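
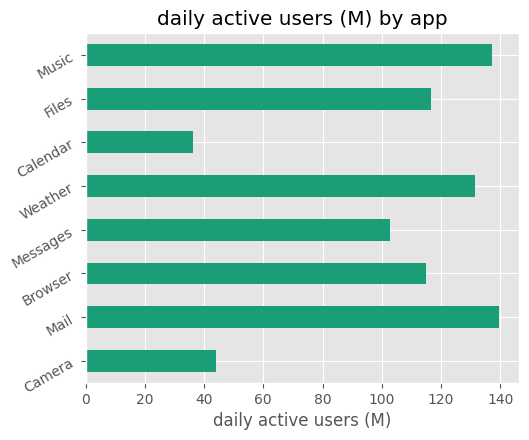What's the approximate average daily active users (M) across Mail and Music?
(140 + 140) / 2 ≈ 140.

≈ 140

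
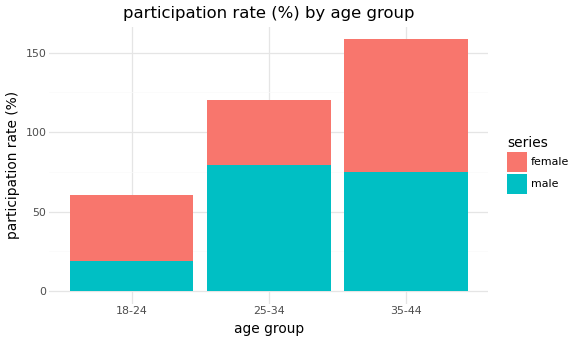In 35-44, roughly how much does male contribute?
male top ≈ 80, bottom ≈ 0; segment ≈ 80.

≈ 80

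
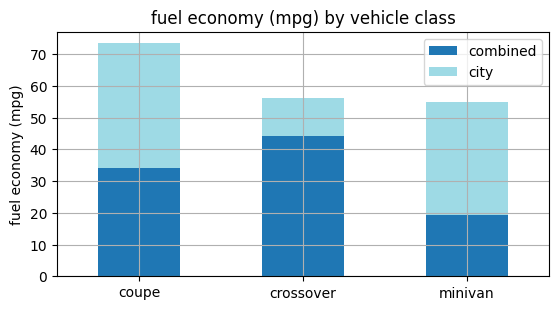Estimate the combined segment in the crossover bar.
≈ 40

combined top ≈ 40, bottom ≈ 0; segment ≈ 40.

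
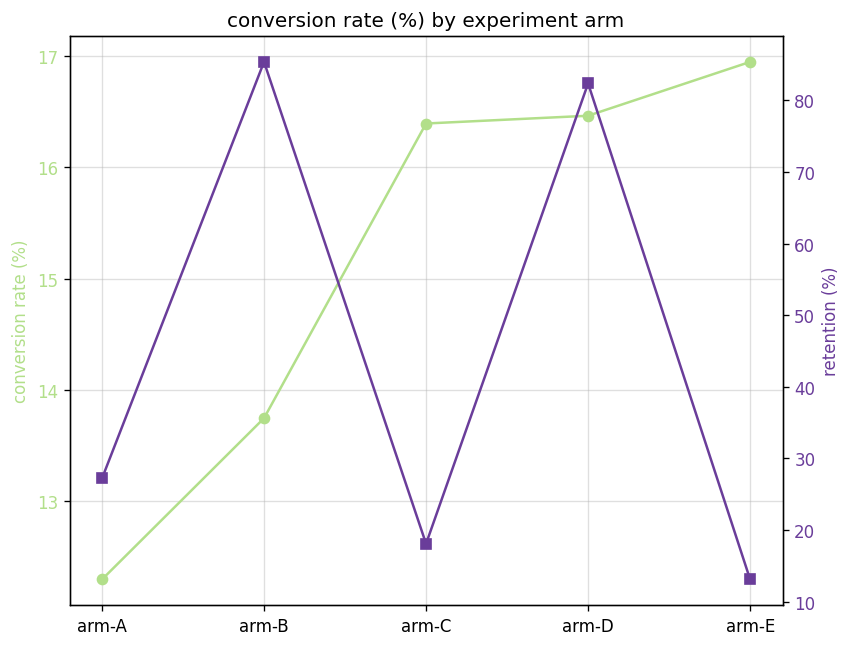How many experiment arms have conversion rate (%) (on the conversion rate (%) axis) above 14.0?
3

Above 14.0: arm-C, arm-D, arm-E.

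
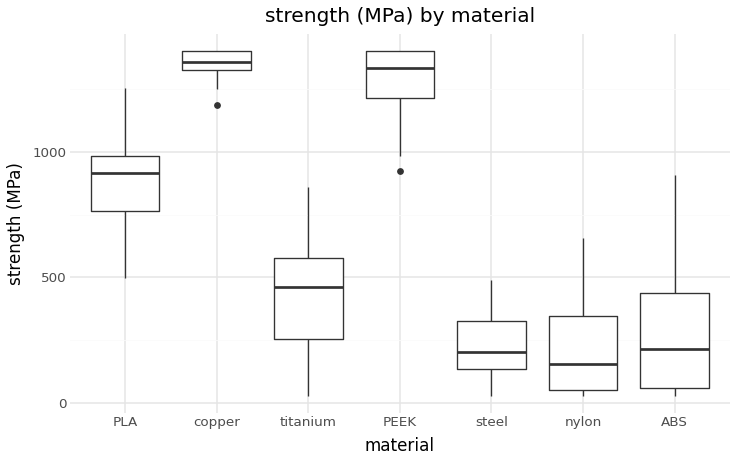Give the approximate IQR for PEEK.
≈ 200

Q3 ≈ 1400, Q1 ≈ 1200; IQR ≈ 200.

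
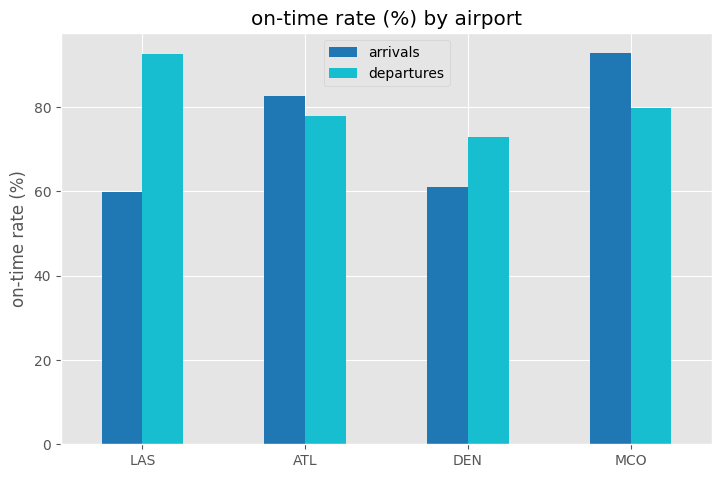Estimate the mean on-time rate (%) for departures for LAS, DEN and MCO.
≈ 80

(90 + 70 + 80) / 3 ≈ 80.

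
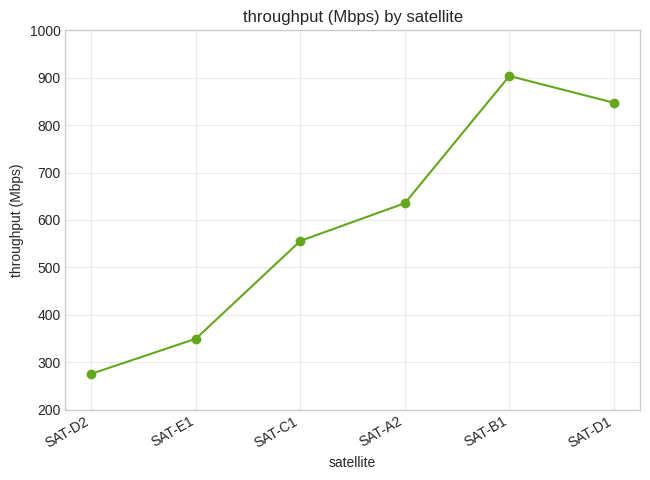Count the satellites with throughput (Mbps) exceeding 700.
2

Above 700: SAT-B1, SAT-D1.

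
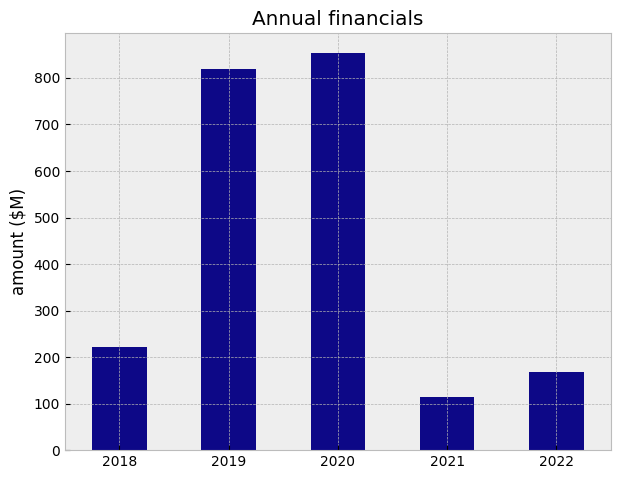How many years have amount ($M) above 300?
Above 300: 2019, 2020.

2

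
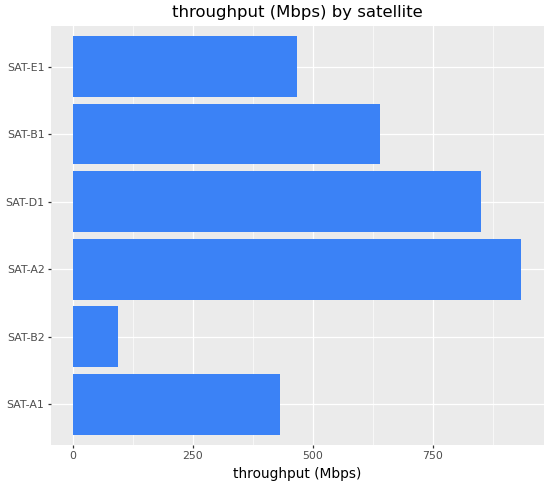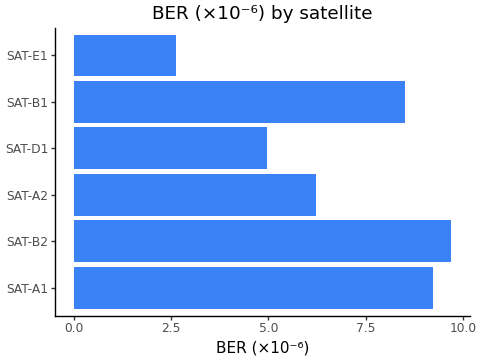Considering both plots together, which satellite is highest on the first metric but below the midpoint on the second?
Chart 2 median BER (×10⁻⁶) ≈ 7; below-median satellites: SAT-A2, SAT-D1, SAT-E1. Among those, SAT-A2 has the highest throughput (Mbps) (≈ 900).

SAT-A2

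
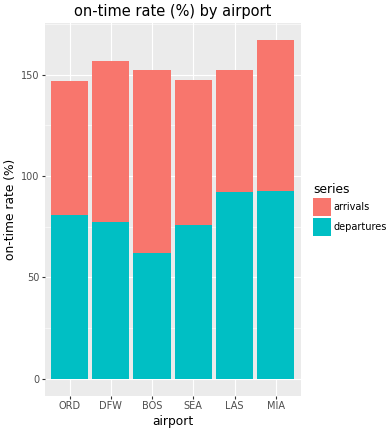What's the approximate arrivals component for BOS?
≈ 100

arrivals top ≈ 160, bottom ≈ 60; segment ≈ 100.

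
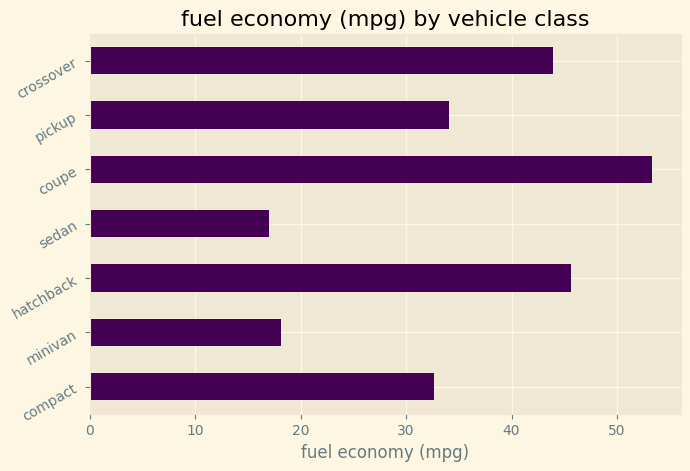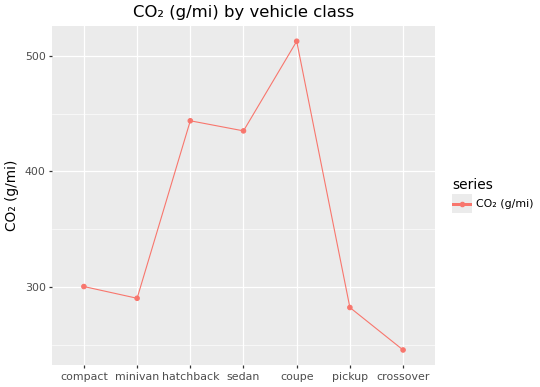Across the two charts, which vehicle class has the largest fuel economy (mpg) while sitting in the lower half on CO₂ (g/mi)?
crossover

Chart 2 median CO₂ (g/mi) ≈ 300; below-median vehicle classes: minivan, pickup, crossover. Among those, crossover has the highest fuel economy (mpg) (≈ 45).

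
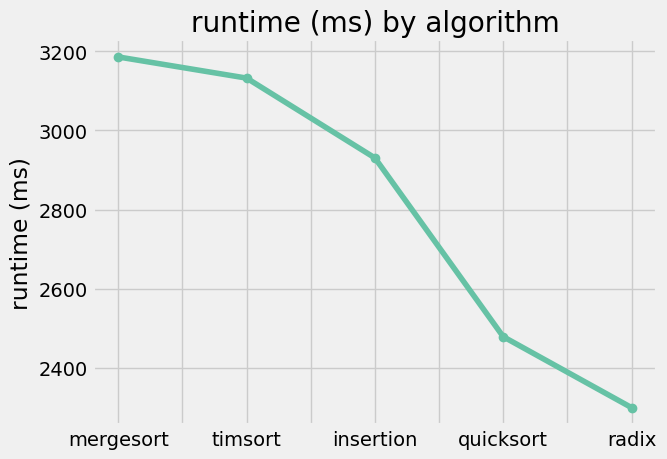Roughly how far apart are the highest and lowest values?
Max mergesort ≈ 3200, min radix ≈ 2300; range ≈ 900.

≈ 900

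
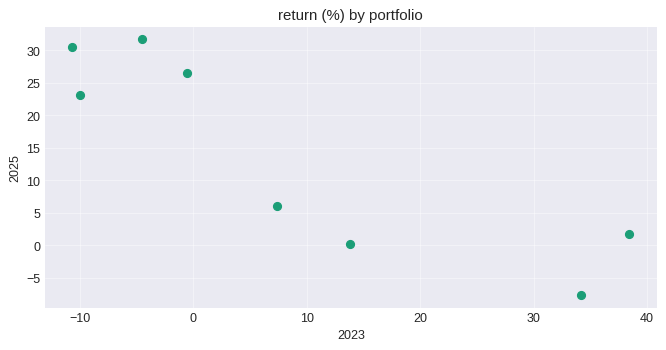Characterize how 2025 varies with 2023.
negative, strong

Points are negatively correlated; strong (|r| ≈ 0.9).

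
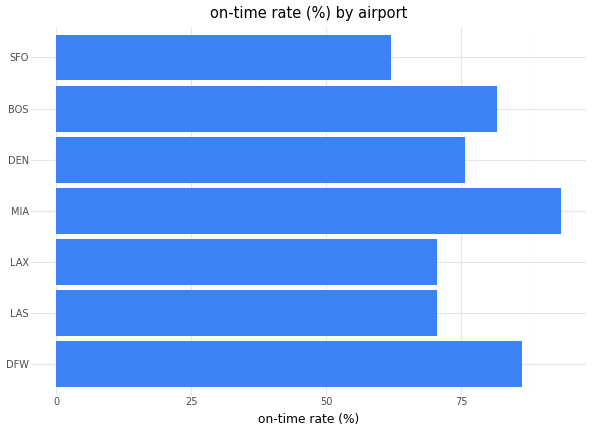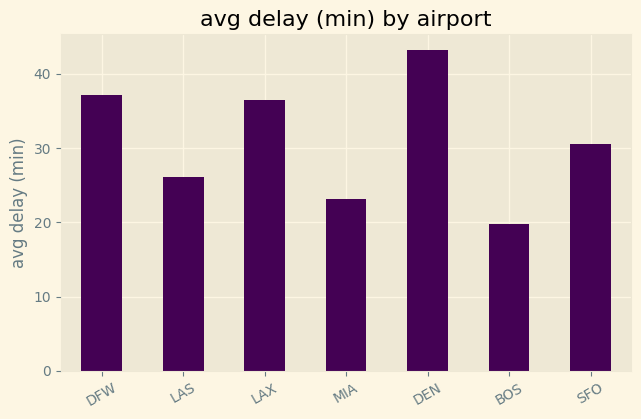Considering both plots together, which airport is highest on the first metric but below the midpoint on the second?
MIA

Chart 2 median avg delay (min) ≈ 30; below-median airports: LAS, MIA, BOS. Among those, MIA has the highest on-time rate (%) (≈ 90).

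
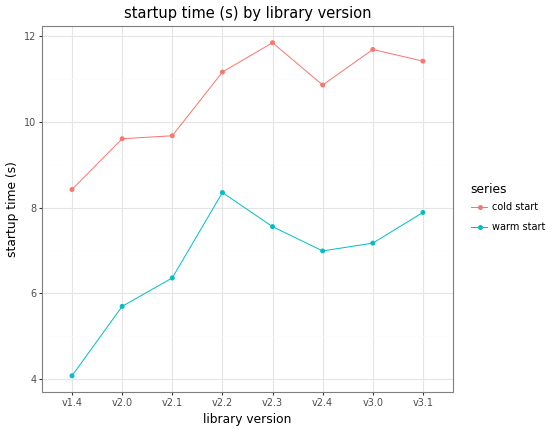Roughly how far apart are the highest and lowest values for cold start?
≈ 4

Max v2.3 ≈ 12, min v1.4 ≈ 8; range ≈ 4.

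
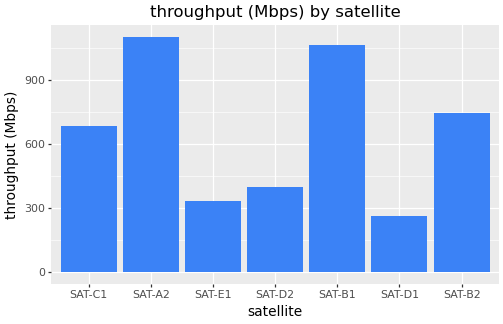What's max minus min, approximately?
Max SAT-A2 ≈ 1100, min SAT-D1 ≈ 300; range ≈ 800.

≈ 800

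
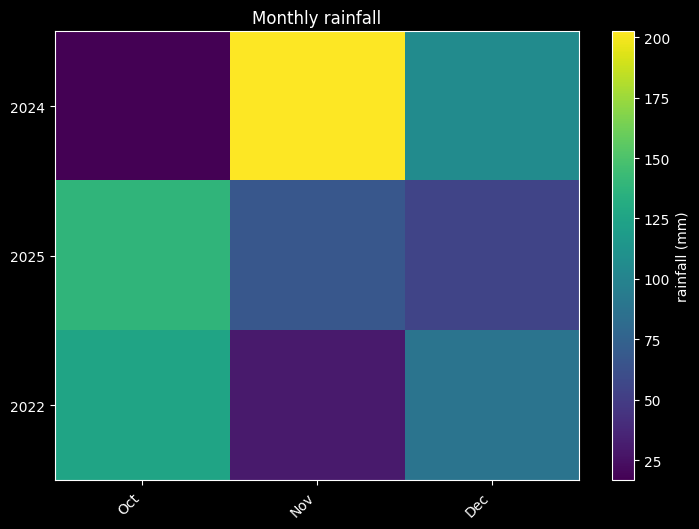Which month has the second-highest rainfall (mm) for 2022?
Dec

Top 3 for 2022: Oct ≈ 120, Dec ≈ 80, Nov ≈ 20.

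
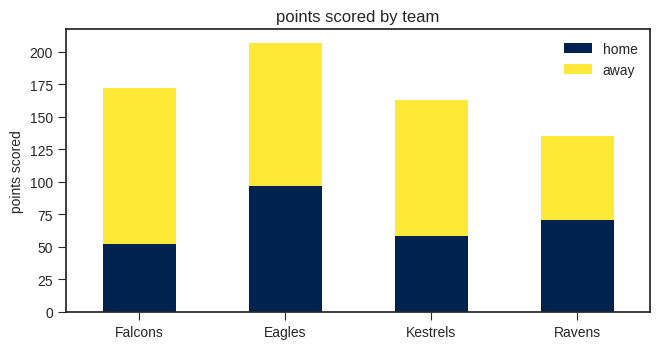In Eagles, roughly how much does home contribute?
≈ 100

home top ≈ 100, bottom ≈ 0; segment ≈ 100.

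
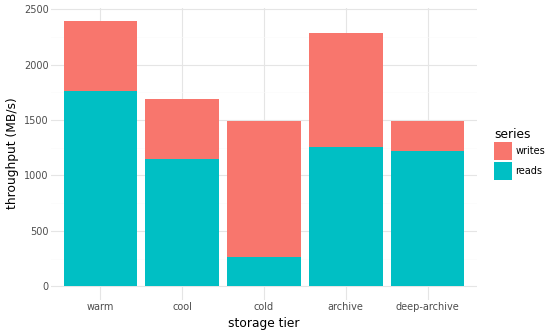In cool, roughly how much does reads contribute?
≈ 1200

reads top ≈ 1200, bottom ≈ 0; segment ≈ 1200.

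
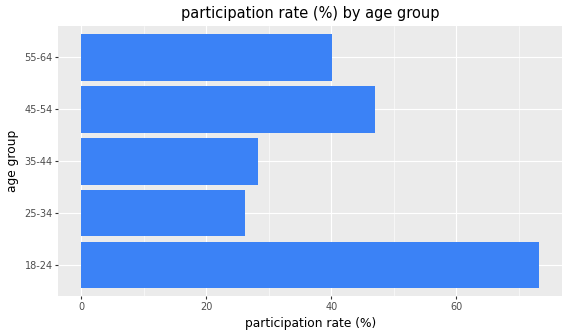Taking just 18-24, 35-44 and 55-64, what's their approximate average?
≈ 47

(70 + 30 + 40) / 3 ≈ 47.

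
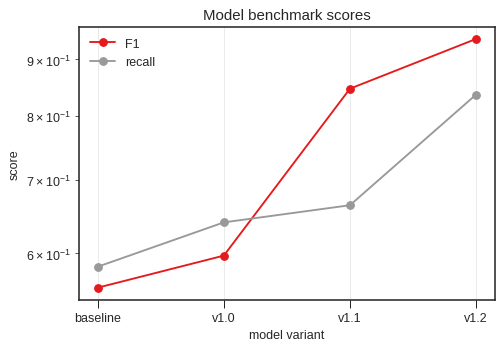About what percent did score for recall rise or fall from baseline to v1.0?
baseline ≈ 0.60, v1.0 ≈ 0.65; (0.65 − 0.60) / 0.60 ≈ +8.3%.

≈ +8.3%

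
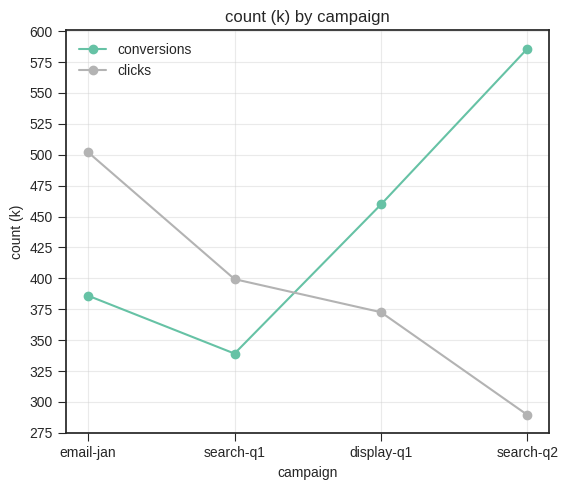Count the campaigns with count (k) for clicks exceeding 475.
1

Above 475: email-jan.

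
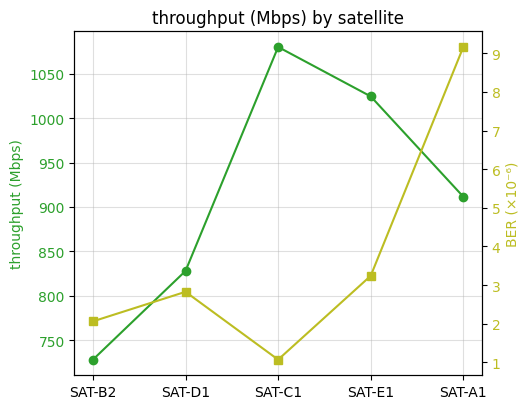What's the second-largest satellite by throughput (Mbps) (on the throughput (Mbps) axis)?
SAT-E1

Top 3 (on the throughput (Mbps) axis): SAT-C1 ≈ 1100, SAT-E1 ≈ 1000, SAT-A1 ≈ 900.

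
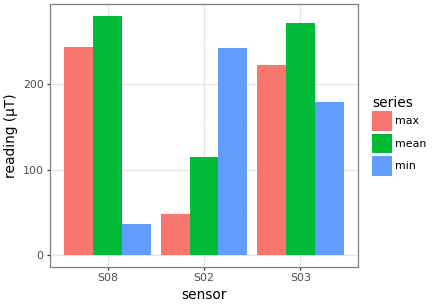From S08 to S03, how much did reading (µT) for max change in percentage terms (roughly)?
S08 ≈ 250, S03 ≈ 225; (225 − 250) / 250 ≈ -10%.

≈ -10%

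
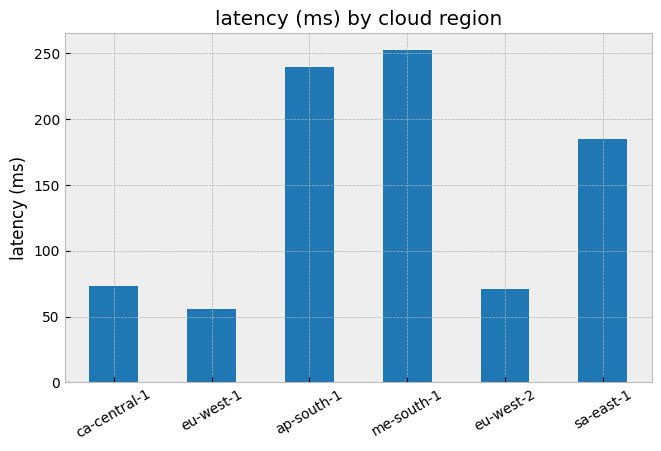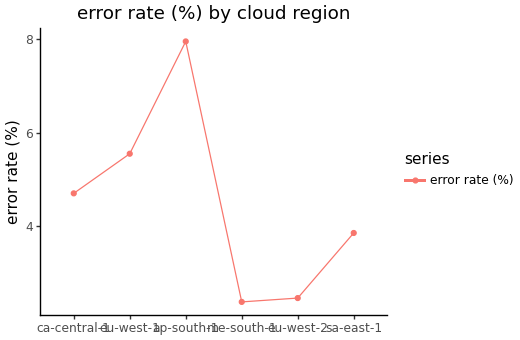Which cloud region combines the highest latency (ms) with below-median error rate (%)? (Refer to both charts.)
me-south-1

Chart 2 median error rate (%) ≈ 4; below-median cloud regions: me-south-1, eu-west-2, sa-east-1. Among those, me-south-1 has the highest latency (ms) (≈ 250).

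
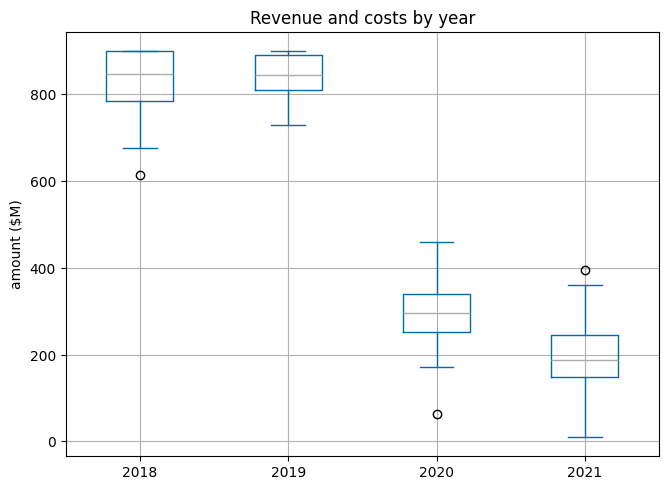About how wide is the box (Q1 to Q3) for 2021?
Q3 ≈ 200, Q1 ≈ 100; IQR ≈ 100.

≈ 100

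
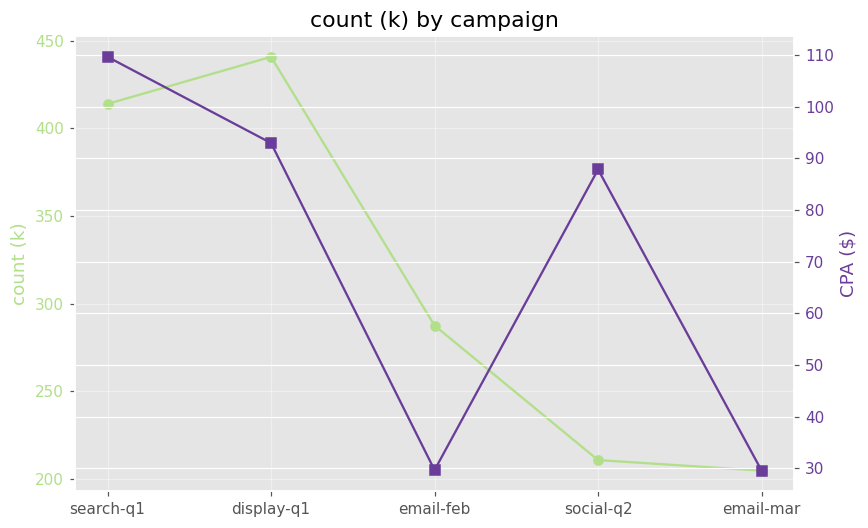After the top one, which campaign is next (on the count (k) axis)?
search-q1

Top 3 (on the count (k) axis): display-q1 ≈ 440, search-q1 ≈ 420, email-feb ≈ 280.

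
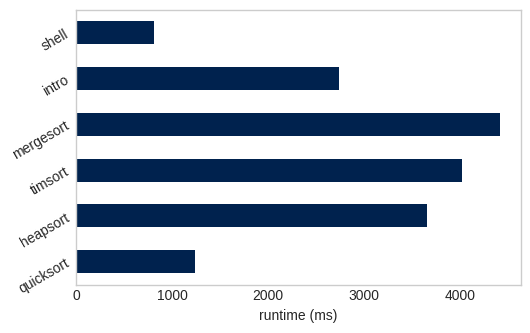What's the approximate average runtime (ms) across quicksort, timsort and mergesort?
≈ 3167

(1000 + 4000 + 4500) / 3 ≈ 3167.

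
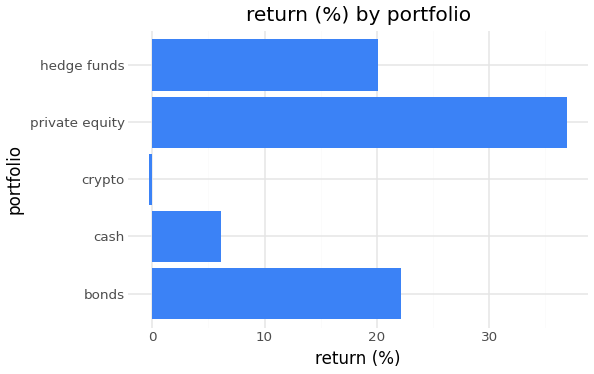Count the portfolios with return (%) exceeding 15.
Above 15: bonds, private equity, hedge funds.

3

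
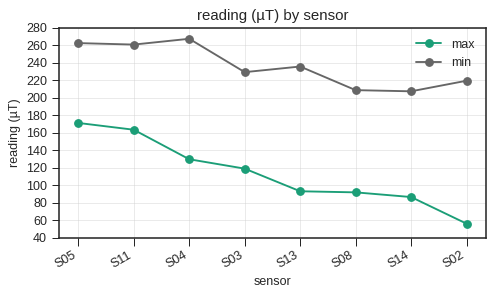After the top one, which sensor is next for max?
S11

Top 3 for max: S05 ≈ 180, S11 ≈ 160, S04 ≈ 120.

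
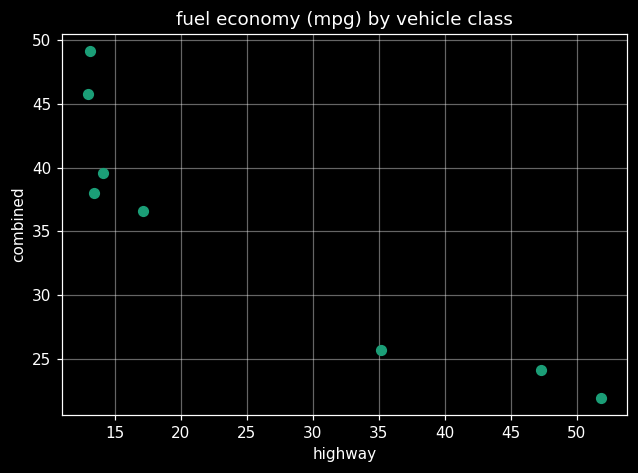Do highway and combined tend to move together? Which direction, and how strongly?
negative, strong

Points are negatively correlated; strong (|r| ≈ 0.9).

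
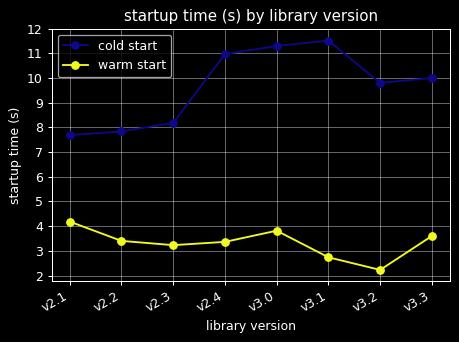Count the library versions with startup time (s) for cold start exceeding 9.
Above 9: v2.4, v3.0, v3.1, v3.2, v3.3.

5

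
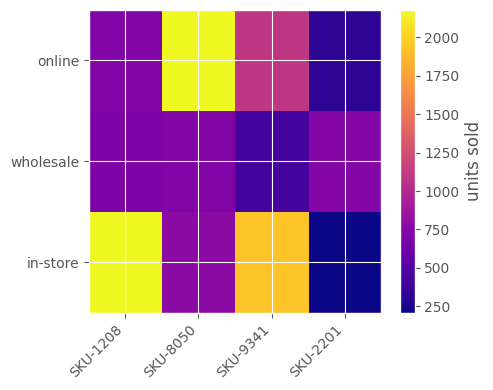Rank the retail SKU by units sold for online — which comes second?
SKU-9341

Top 3 for online: SKU-8050 ≈ 2200, SKU-9341 ≈ 1000, SKU-1208 ≈ 800.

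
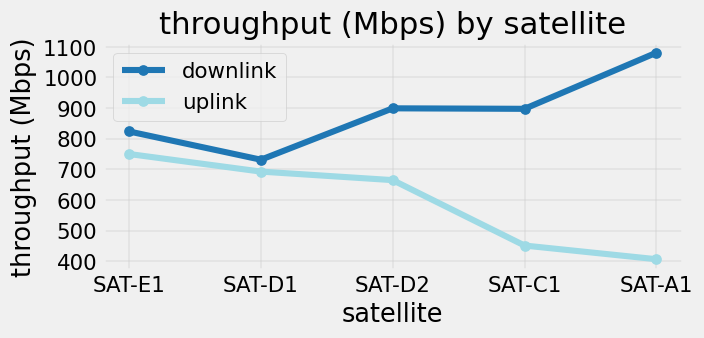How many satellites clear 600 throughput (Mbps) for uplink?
Above 600: SAT-E1, SAT-D1, SAT-D2.

3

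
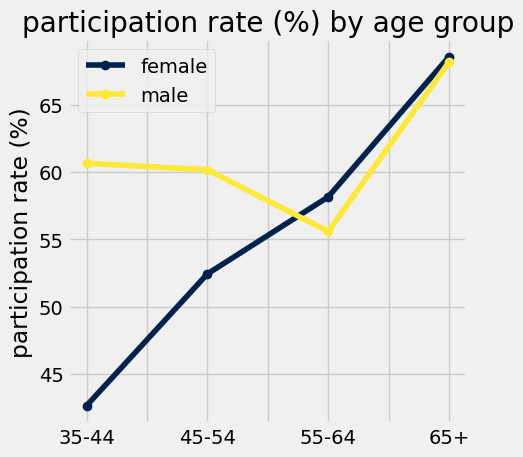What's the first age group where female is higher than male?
55-64

45-54: female ≈ 50 vs male ≈ 60 (not yet); 55-64: female ≈ 60 vs male ≈ 55 (first crossover).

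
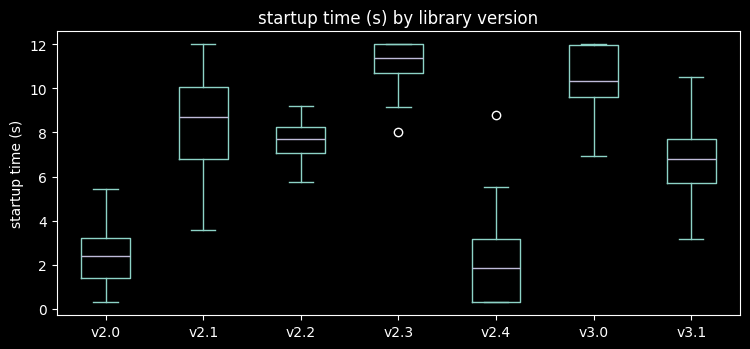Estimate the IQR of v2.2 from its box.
≈ 1

Q3 ≈ 8, Q1 ≈ 7; IQR ≈ 1.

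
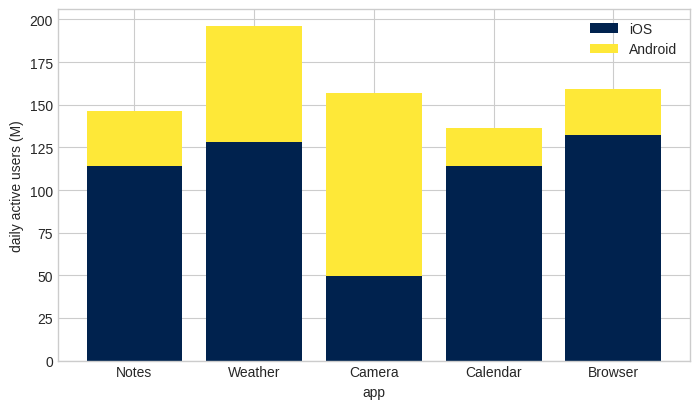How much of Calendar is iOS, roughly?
≈ 120

iOS top ≈ 120, bottom ≈ 0; segment ≈ 120.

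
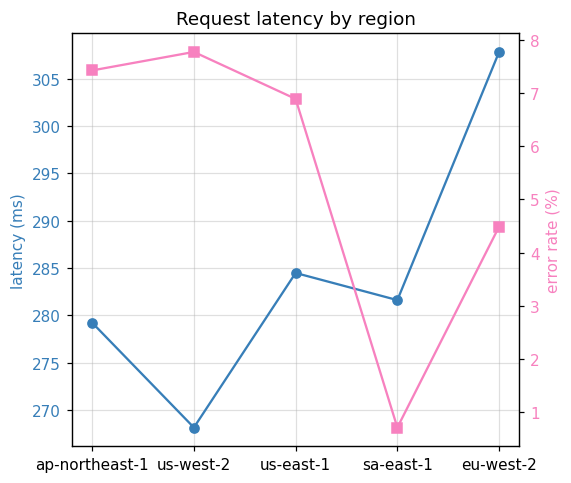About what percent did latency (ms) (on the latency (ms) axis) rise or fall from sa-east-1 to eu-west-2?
sa-east-1 ≈ 280, eu-west-2 ≈ 310; (310 − 280) / 280 ≈ +10.7%.

≈ +10.7%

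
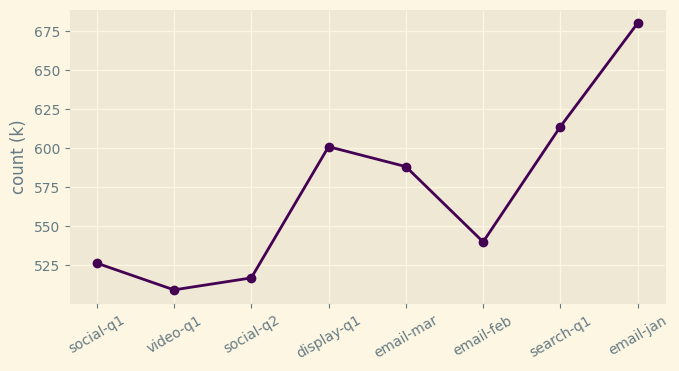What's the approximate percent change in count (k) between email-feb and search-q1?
email-feb ≈ 540, search-q1 ≈ 620; (620 − 540) / 540 ≈ +14.8%.

≈ +14.8%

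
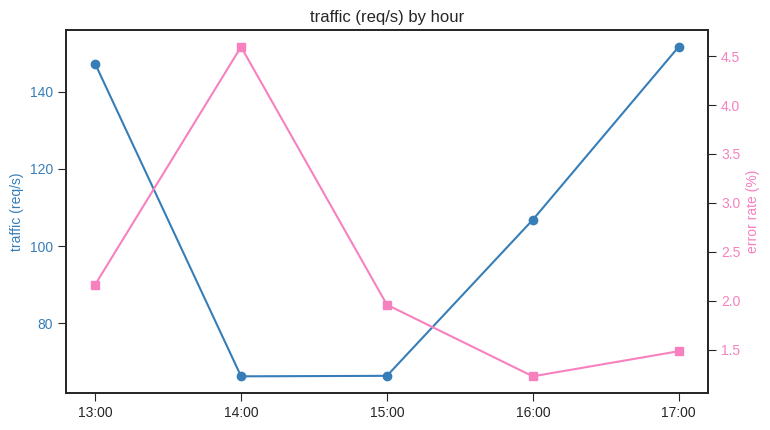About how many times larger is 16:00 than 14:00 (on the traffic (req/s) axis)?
≈ 1.57×

16:00 ≈ 110, 14:00 ≈ 70; 110/70 ≈ 1.57.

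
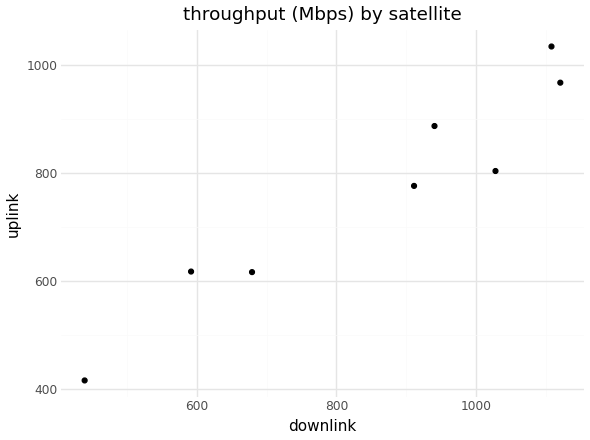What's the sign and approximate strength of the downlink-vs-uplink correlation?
Points are positively correlated; strong (|r| ≈ 1.0).

positive, strong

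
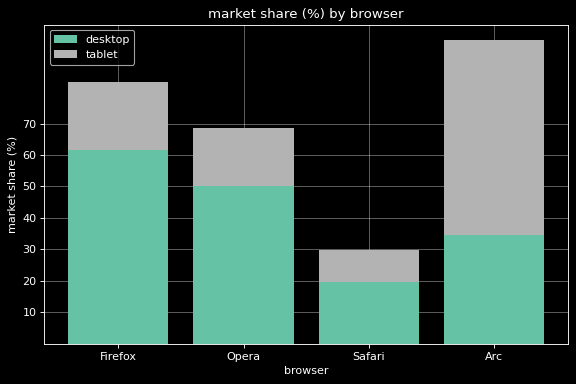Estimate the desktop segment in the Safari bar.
desktop top ≈ 20, bottom ≈ 0; segment ≈ 20.

≈ 20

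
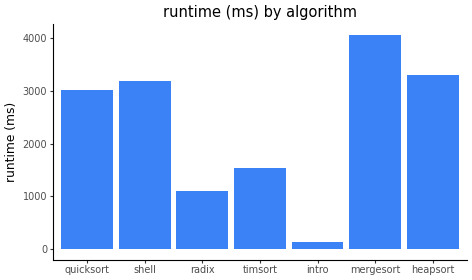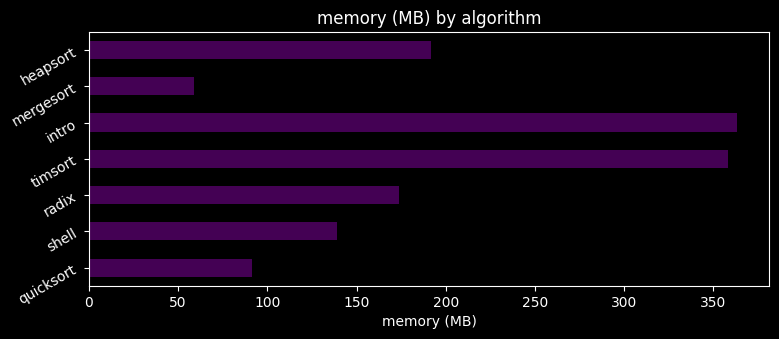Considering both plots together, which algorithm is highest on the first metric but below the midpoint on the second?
Chart 2 median memory (MB) ≈ 150; below-median algorithms: quicksort, shell, mergesort. Among those, mergesort has the highest runtime (ms) (≈ 4000).

mergesort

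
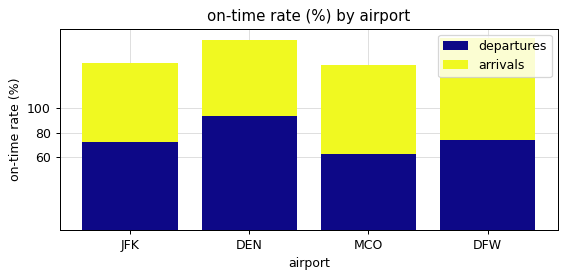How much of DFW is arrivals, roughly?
≈ 80

arrivals top ≈ 160, bottom ≈ 80; segment ≈ 80.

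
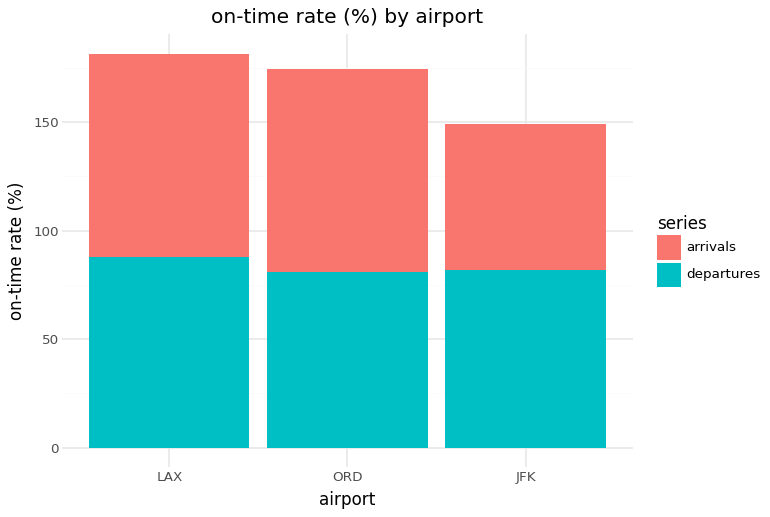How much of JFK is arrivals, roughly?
≈ 60

arrivals top ≈ 140, bottom ≈ 80; segment ≈ 60.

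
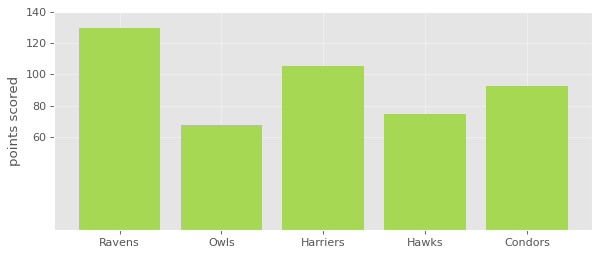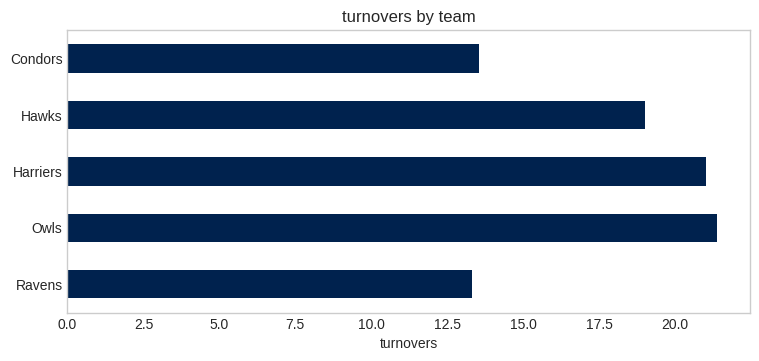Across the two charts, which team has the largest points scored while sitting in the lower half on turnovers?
Ravens

Chart 2 median turnovers ≈ 20; below-median teams: Ravens, Condors. Among those, Ravens has the highest points scored (≈ 120).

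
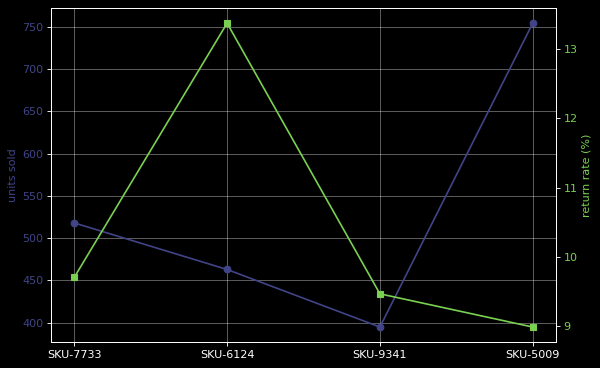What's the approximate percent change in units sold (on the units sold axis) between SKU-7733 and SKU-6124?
SKU-7733 ≈ 500, SKU-6124 ≈ 450; (450 − 500) / 500 ≈ -10%.

≈ -10%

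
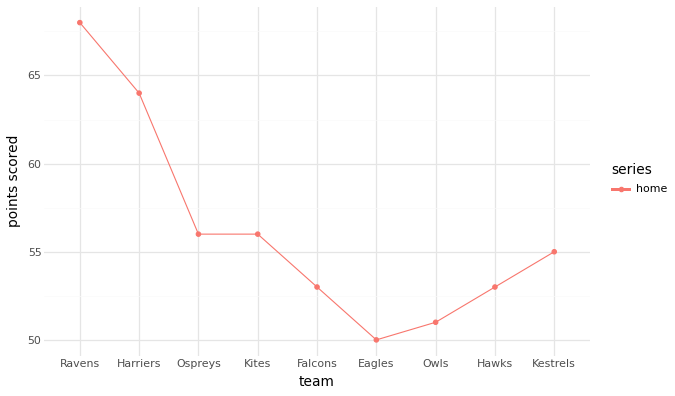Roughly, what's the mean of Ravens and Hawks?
≈ 60

(68 + 52) / 2 ≈ 60.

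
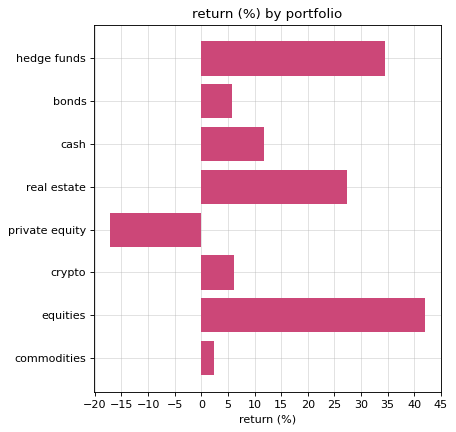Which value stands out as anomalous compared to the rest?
equities ≈ 40; the rest sit between ≈ -15 and ≈ 35.

equities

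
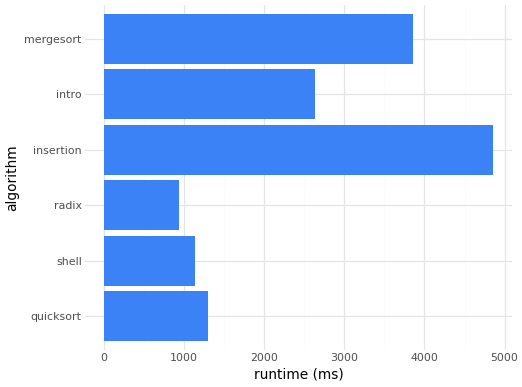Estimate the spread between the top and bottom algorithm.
≈ 4000

Max insertion ≈ 5000, min radix ≈ 1000; range ≈ 4000.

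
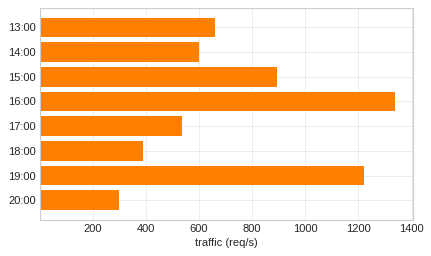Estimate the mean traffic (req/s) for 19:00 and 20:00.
≈ 700

(1200 + 200) / 2 ≈ 700.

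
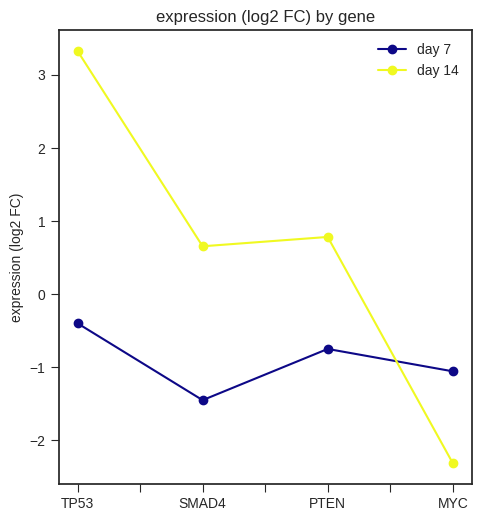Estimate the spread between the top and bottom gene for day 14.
≈ 6.0

Max TP53 ≈ 3.5, min MYC ≈ -2.5; range ≈ 6.0.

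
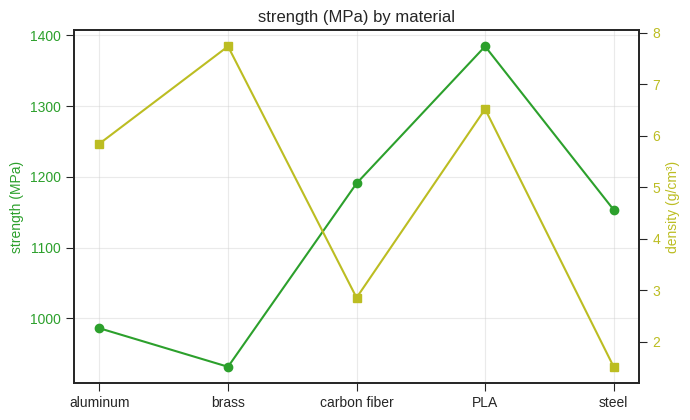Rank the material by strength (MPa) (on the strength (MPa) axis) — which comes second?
Top 3 (on the strength (MPa) axis): PLA ≈ 1400, carbon fiber ≈ 1200, steel ≈ 1150.

carbon fiber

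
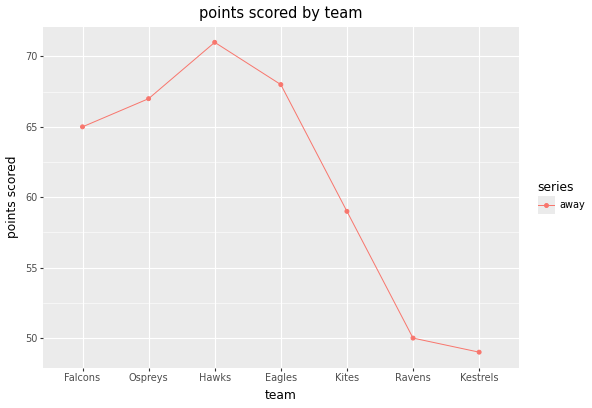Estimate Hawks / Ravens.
≈ 1.44×

Hawks ≈ 72, Ravens ≈ 50; 72/50 ≈ 1.44.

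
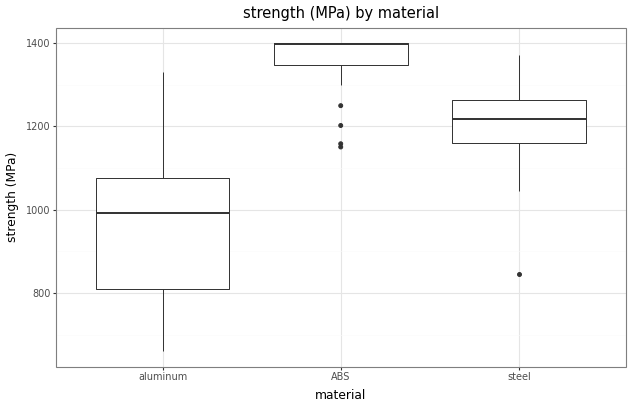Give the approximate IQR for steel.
≈ 100

Q3 ≈ 1250, Q1 ≈ 1150; IQR ≈ 100.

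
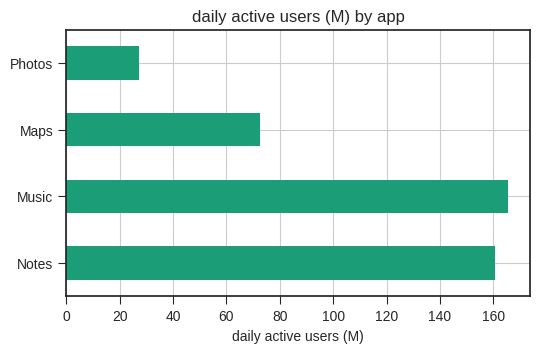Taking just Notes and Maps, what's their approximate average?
≈ 120

(160 + 80) / 2 ≈ 120.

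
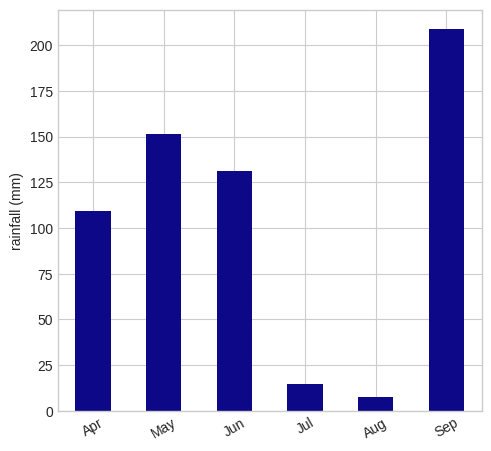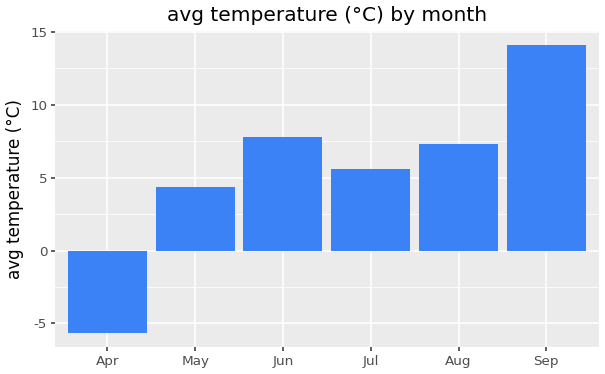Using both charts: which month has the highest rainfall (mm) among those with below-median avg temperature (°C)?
Chart 2 median avg temperature (°C) ≈ 6; below-median months: Apr, May, Jul. Among those, May has the highest rainfall (mm) (≈ 160).

May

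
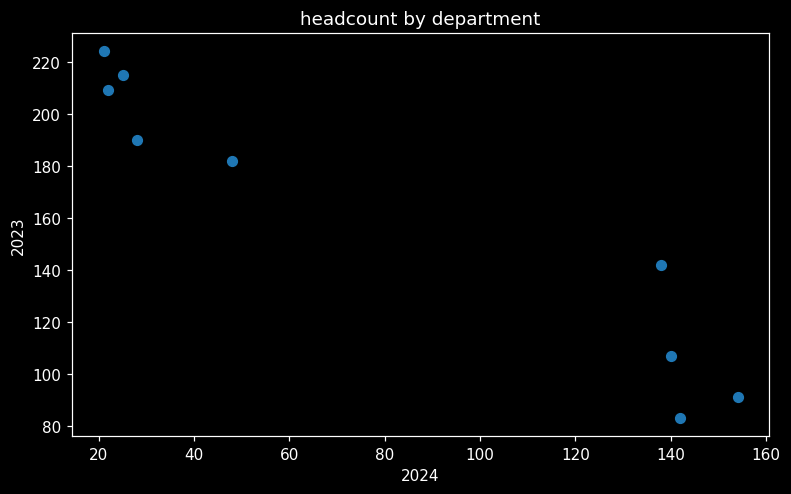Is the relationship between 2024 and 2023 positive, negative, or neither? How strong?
Points are negatively correlated; strong (|r| ≈ 1.0).

negative, strong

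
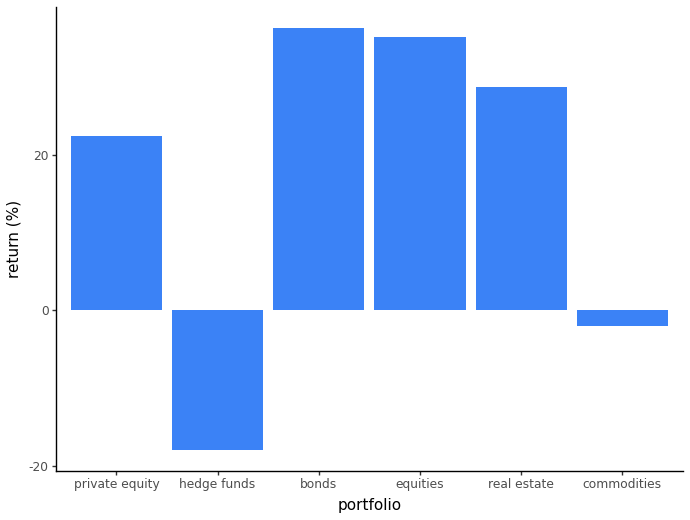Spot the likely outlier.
hedge funds

hedge funds ≈ -20; the rest sit between ≈ 0 and ≈ 35.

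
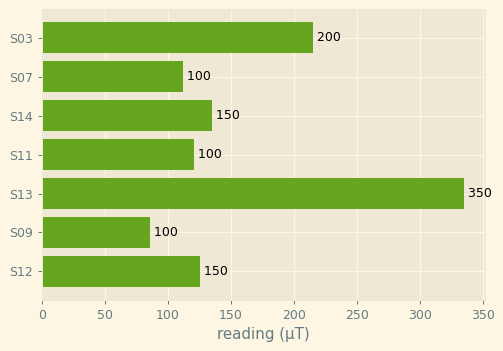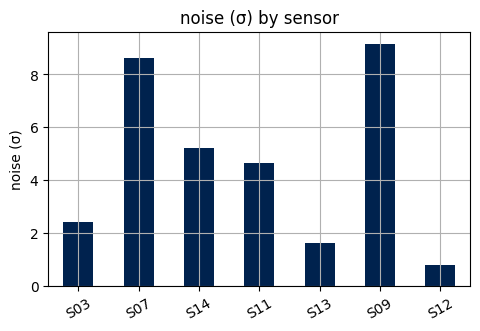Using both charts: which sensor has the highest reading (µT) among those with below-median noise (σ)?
S13

Chart 2 median noise (σ) ≈ 5; below-median sensors: S03, S13, S12. Among those, S13 has the highest reading (µT) (≈ 350).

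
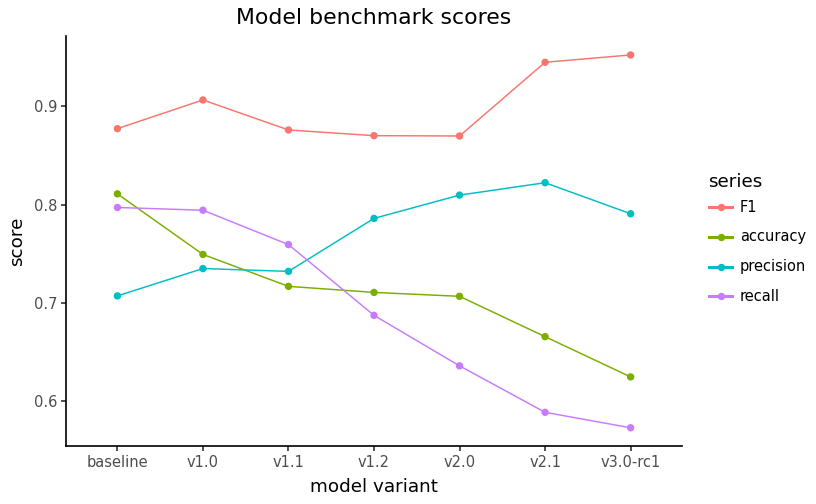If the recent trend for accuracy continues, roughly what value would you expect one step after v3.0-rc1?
≈ 0.55

Last three: 0.70, 0.65, 0.60 → slope ≈ -0.05/step → next ≈ 0.55.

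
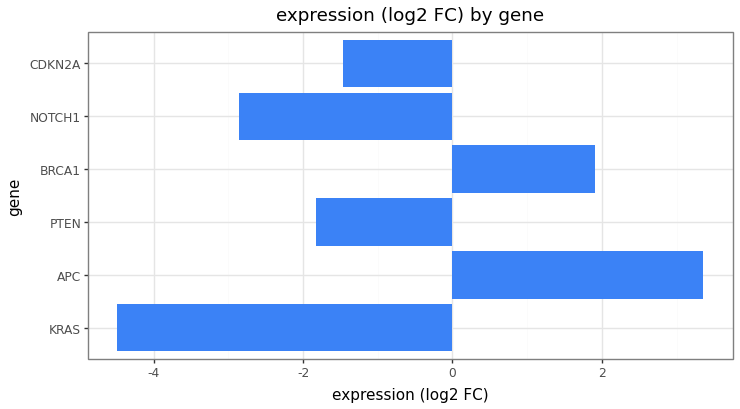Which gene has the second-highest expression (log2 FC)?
Top 3: APC ≈ 3, BRCA1 ≈ 2, CDKN2A ≈ -1.

BRCA1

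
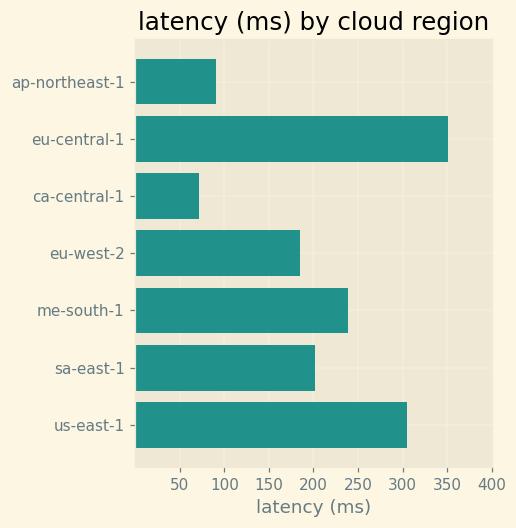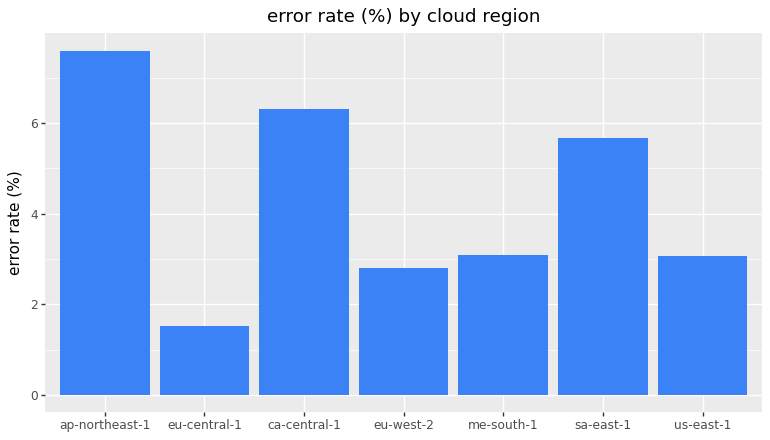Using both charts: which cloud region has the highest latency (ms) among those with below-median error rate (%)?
eu-central-1

Chart 2 median error rate (%) ≈ 3; below-median cloud regions: eu-central-1, eu-west-2, us-east-1. Among those, eu-central-1 has the highest latency (ms) (≈ 350).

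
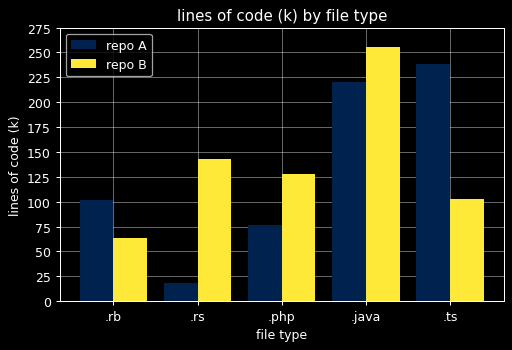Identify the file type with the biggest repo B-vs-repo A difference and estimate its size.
.ts: repo B ≈ 100, repo A ≈ 250 → gap ≈ 150. Next-largest (.rs) is only ≈ 125.

.ts, ≈ 150 k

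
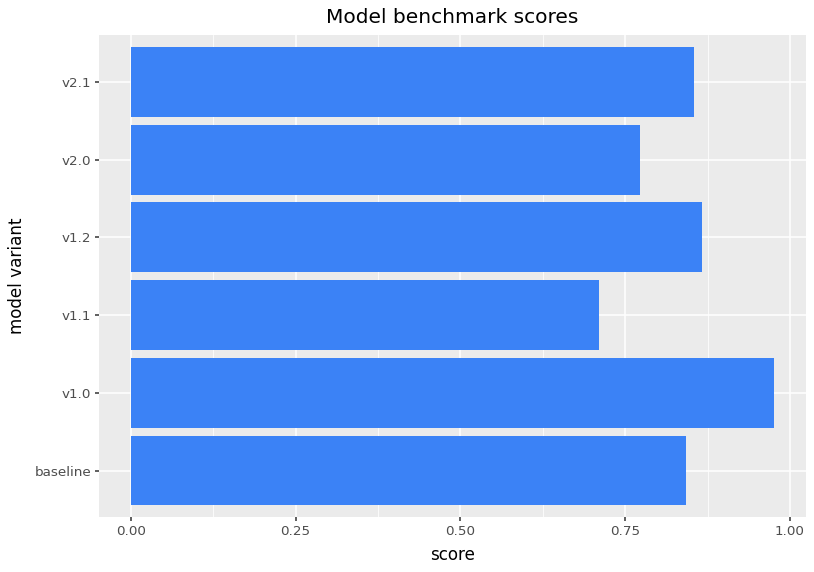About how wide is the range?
≈ 0.3

Max v1.0 ≈ 1.0, min v1.1 ≈ 0.7; range ≈ 0.3.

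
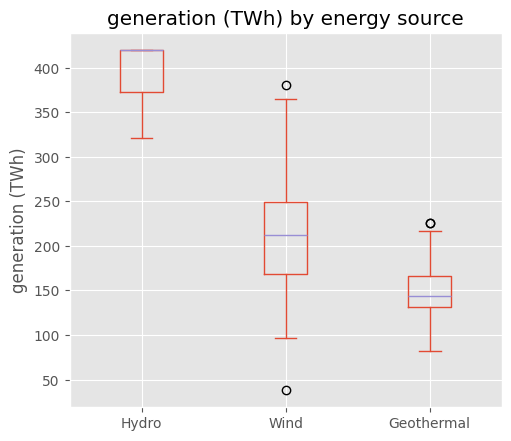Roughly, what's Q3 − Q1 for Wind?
Q3 ≈ 250, Q1 ≈ 175; IQR ≈ 75.

≈ 75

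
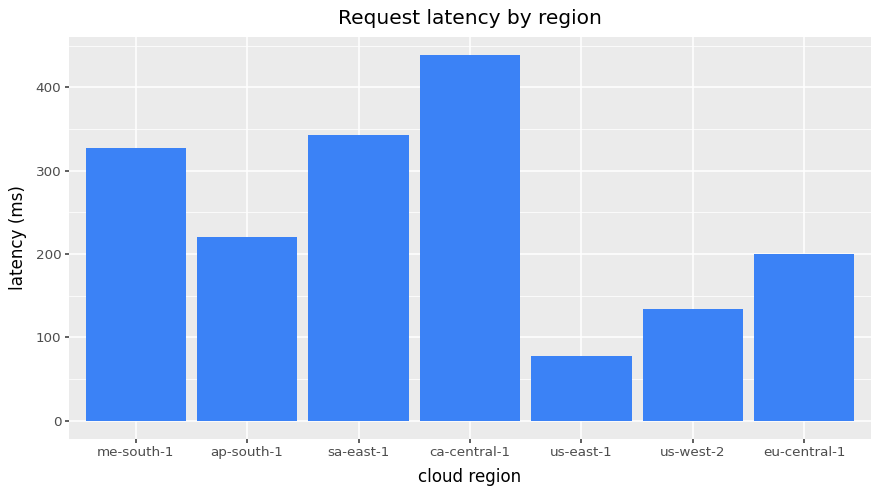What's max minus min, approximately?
Max ca-central-1 ≈ 450, min us-east-1 ≈ 100; range ≈ 350.

≈ 350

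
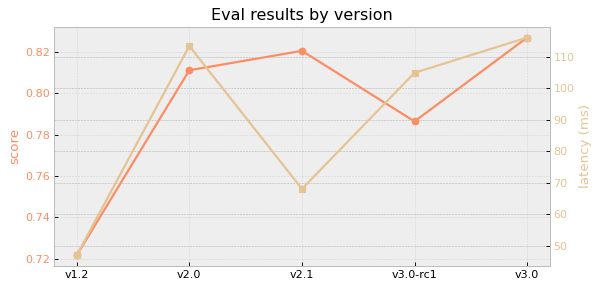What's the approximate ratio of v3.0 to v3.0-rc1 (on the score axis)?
≈ 1.05×

v3.0 ≈ 0.83, v3.0-rc1 ≈ 0.79; 0.83/0.79 ≈ 1.05.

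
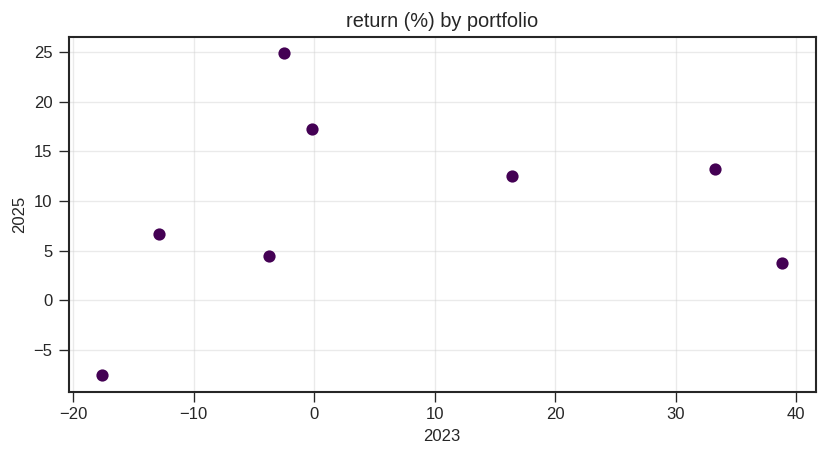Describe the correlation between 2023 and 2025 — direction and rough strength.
Points are roughly uncorrelated; weak (|r| ≈ 0.2).

no clear correlation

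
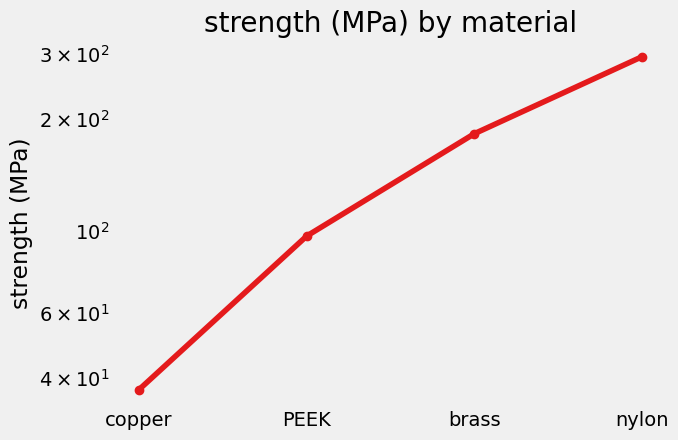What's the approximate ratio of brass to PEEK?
brass ≈ 175, PEEK ≈ 100; 175/100 ≈ 1.75.

≈ 1.75×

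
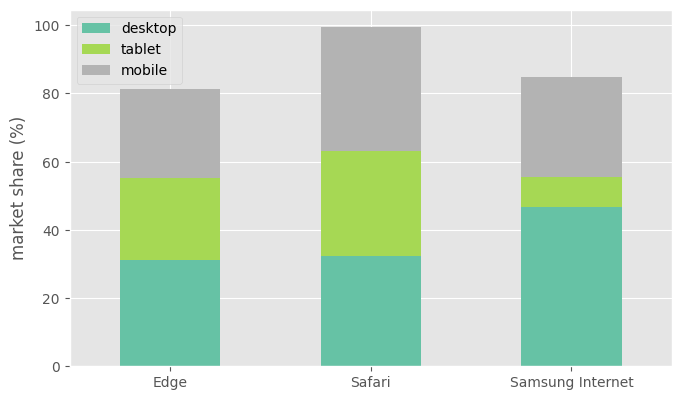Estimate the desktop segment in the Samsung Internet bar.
≈ 50

desktop top ≈ 50, bottom ≈ 0; segment ≈ 50.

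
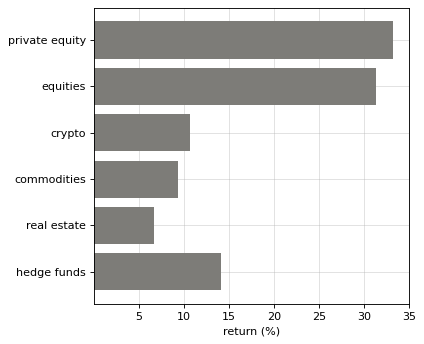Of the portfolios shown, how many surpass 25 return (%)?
Above 25: private equity, equities.

2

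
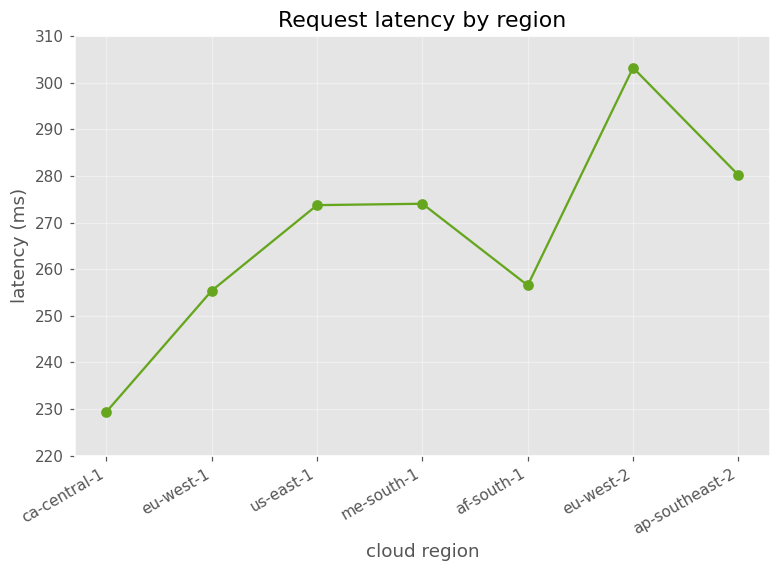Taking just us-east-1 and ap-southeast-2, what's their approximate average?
≈ 275

(270 + 280) / 2 ≈ 275.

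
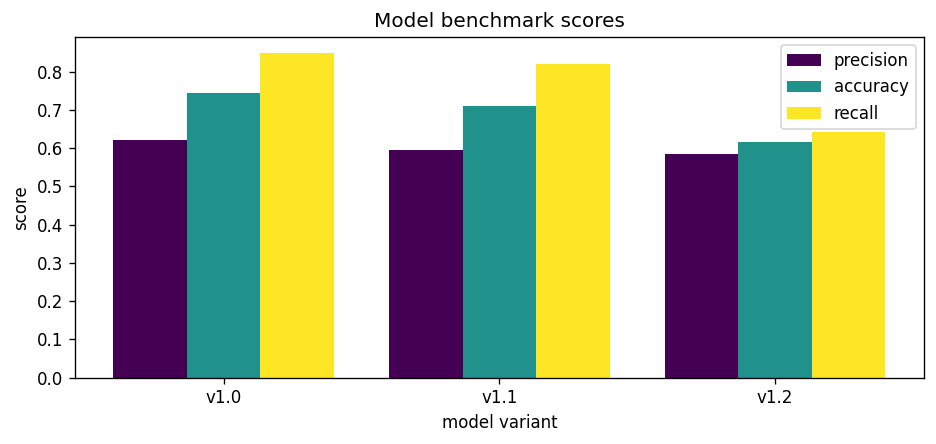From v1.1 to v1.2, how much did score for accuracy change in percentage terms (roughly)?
v1.1 ≈ 0.7, v1.2 ≈ 0.6; (0.6 − 0.7) / 0.7 ≈ -14.3%.

≈ -14.3%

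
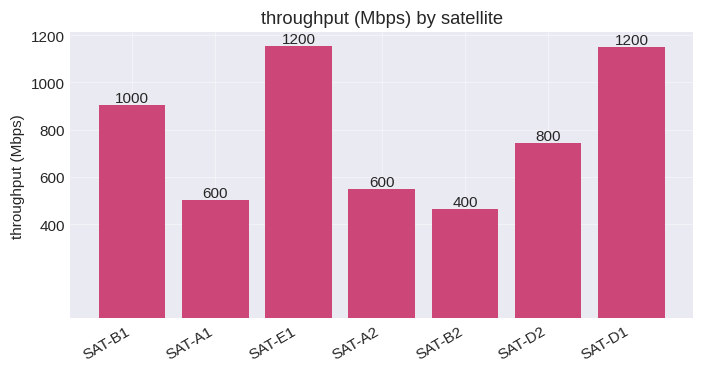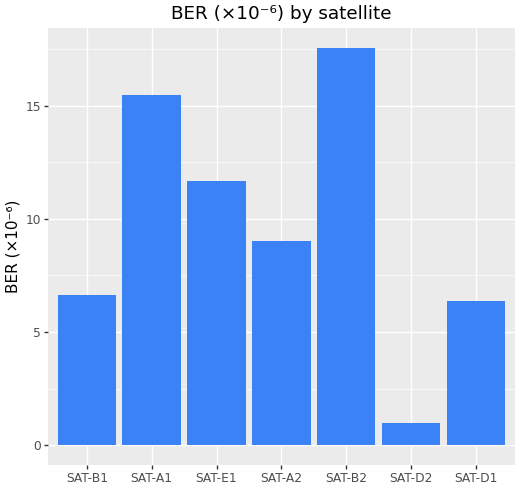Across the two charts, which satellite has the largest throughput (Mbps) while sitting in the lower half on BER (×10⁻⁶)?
Chart 2 median BER (×10⁻⁶) ≈ 10; below-median satellites: SAT-B1, SAT-D2, SAT-D1. Among those, SAT-D1 has the highest throughput (Mbps) (≈ 1200).

SAT-D1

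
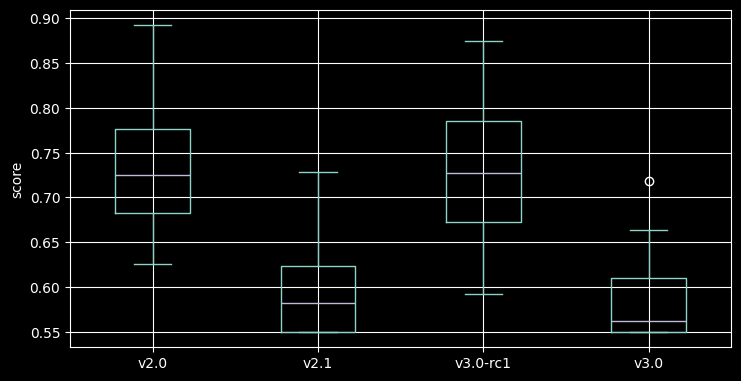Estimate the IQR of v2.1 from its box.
≈ 0.06

Q3 ≈ 0.62, Q1 ≈ 0.56; IQR ≈ 0.06.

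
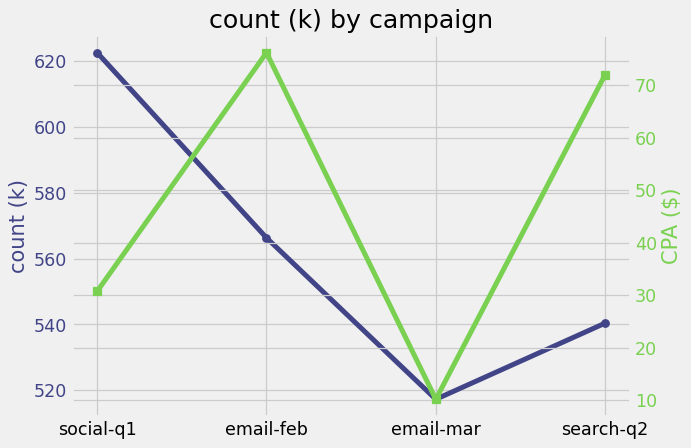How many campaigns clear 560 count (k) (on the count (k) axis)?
2

Above 560: social-q1, email-feb.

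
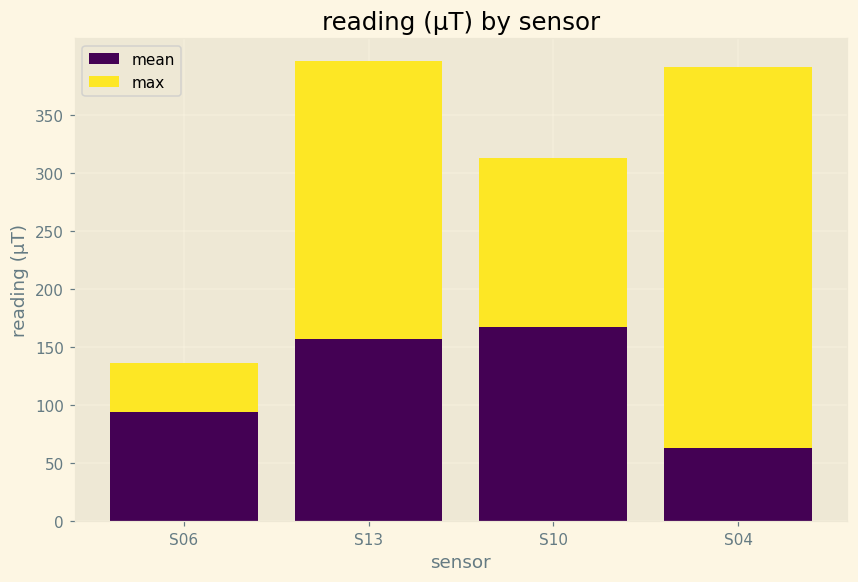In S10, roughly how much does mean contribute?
≈ 150

mean top ≈ 150, bottom ≈ 0; segment ≈ 150.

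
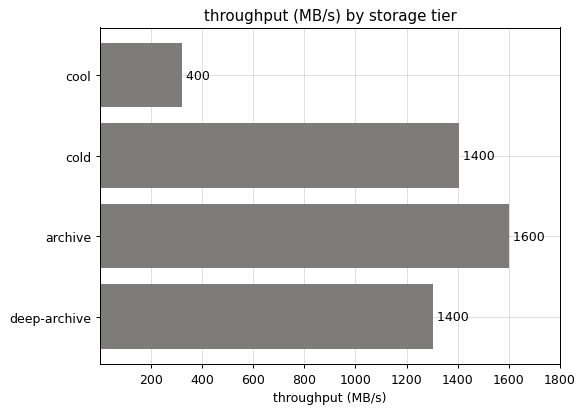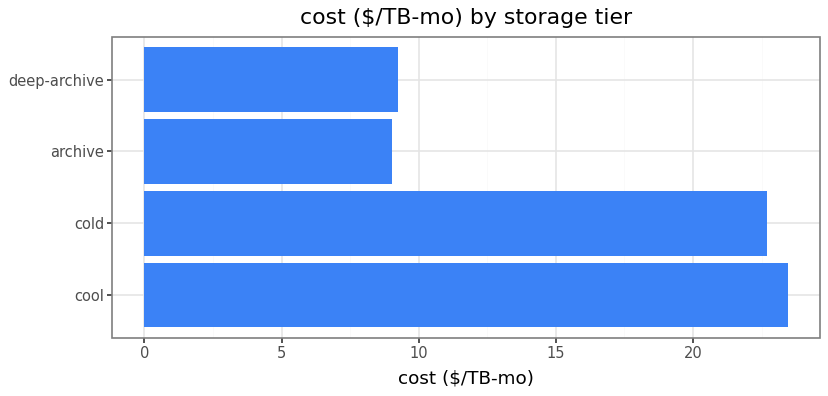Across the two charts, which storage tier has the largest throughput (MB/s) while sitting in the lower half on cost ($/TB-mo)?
Chart 2 median cost ($/TB-mo) ≈ 15; below-median storage tiers: archive, deep-archive. Among those, archive has the highest throughput (MB/s) (≈ 1600).

archive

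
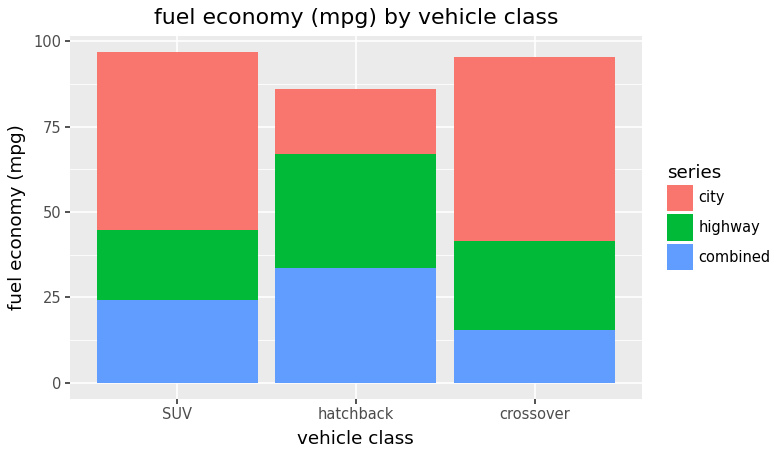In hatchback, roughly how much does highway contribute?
≈ 40

highway top ≈ 70, bottom ≈ 30; segment ≈ 40.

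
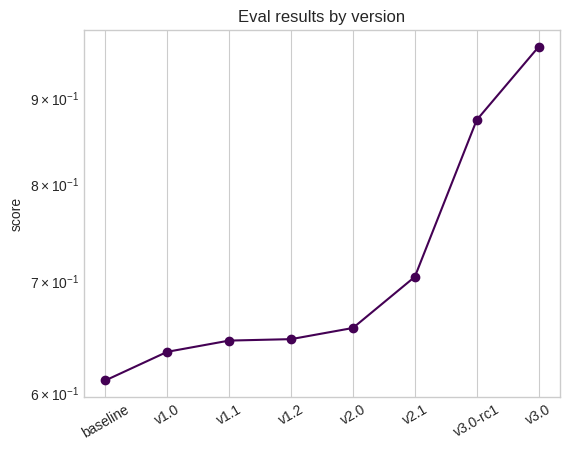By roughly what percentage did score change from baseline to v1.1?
≈ +8.3%

baseline ≈ 0.60, v1.1 ≈ 0.65; (0.65 − 0.60) / 0.60 ≈ +8.3%.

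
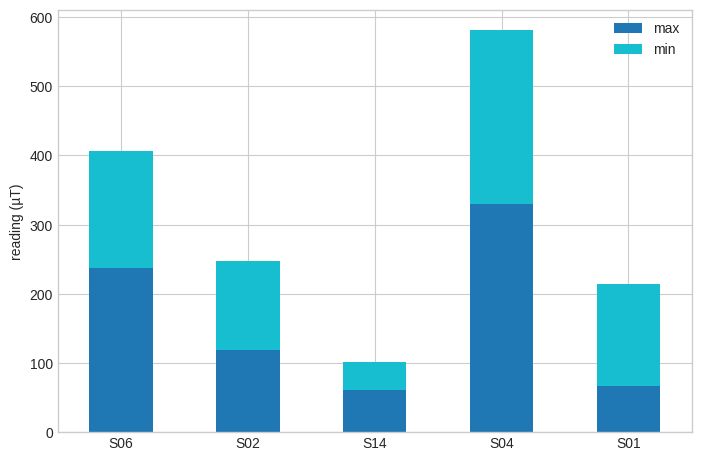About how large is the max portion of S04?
≈ 350

max top ≈ 350, bottom ≈ 0; segment ≈ 350.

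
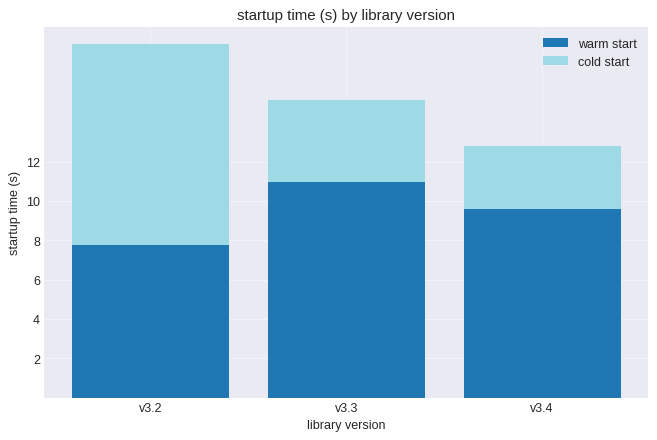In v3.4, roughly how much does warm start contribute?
warm start top ≈ 10, bottom ≈ 0; segment ≈ 10.

≈ 10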